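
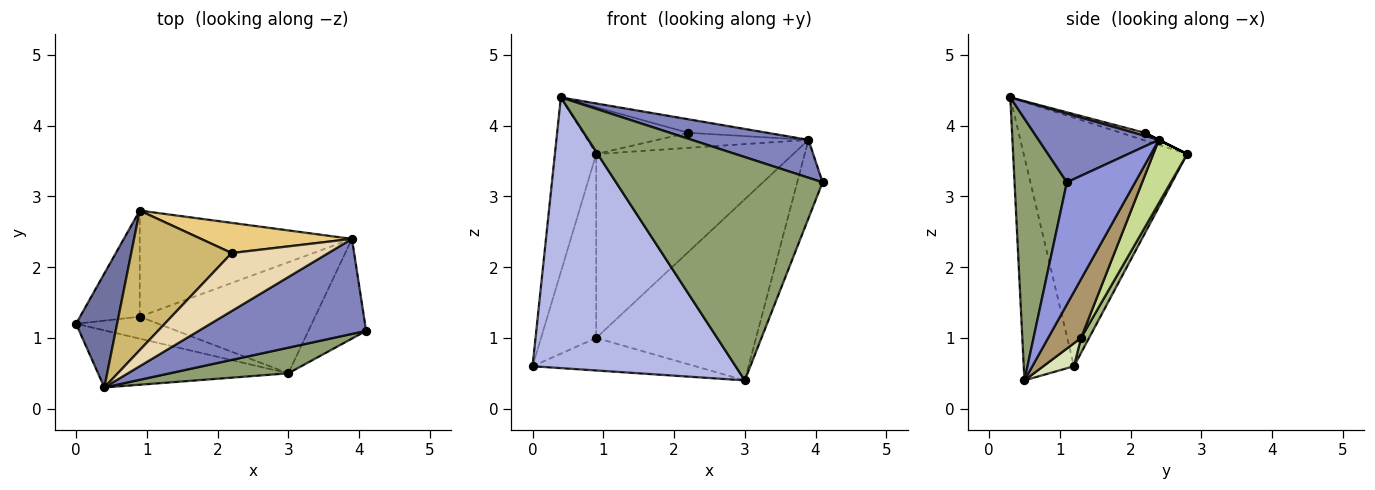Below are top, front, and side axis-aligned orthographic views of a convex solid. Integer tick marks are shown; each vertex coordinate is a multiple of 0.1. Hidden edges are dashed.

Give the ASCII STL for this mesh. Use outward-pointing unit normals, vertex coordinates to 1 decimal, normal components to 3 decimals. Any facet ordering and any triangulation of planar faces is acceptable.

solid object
 facet normal -0.957 0.242 0.158
  outer loop
   vertex 0.4 0.3 4.4
   vertex 0.9 2.8 3.6
   vertex 0.0 1.2 0.6
  endloop
 endfacet
 facet normal 0.356 -0.346 0.868
  outer loop
   vertex 3.9 2.4 3.8
   vertex 0.4 0.3 4.4
   vertex 4.1 1.1 3.2
  endloop
 endfacet
 facet normal 0.857 0.319 -0.405
  outer loop
   vertex 3.0 0.5 0.4
   vertex 3.9 2.4 3.8
   vertex 4.1 1.1 3.2
  endloop
 endfacet
 facet normal -0.235 -0.951 -0.200
  outer loop
   vertex 3.0 0.5 0.4
   vertex 0.4 0.3 4.4
   vertex 0.0 1.2 0.6
  endloop
 endfacet
 facet normal 0.244 -0.963 0.111
  outer loop
   vertex 3.0 0.5 0.4
   vertex 4.1 1.1 3.2
   vertex 0.4 0.3 4.4
  endloop
 endfacet
 facet normal 0.125 0.859 -0.496
  outer loop
   vertex 0.9 1.3 1.0
   vertex 0.0 1.2 0.6
   vertex 0.9 2.8 3.6
  endloop
 endfacet
 facet normal 0.147 0.857 -0.494
  outer loop
   vertex 0.9 1.3 1.0
   vertex 0.9 2.8 3.6
   vertex 3.9 2.4 3.8
  endloop
 endfacet
 facet normal 0.154 0.819 -0.552
  outer loop
   vertex 0.9 1.3 1.0
   vertex 3.0 0.5 0.4
   vertex 0.0 1.2 0.6
  endloop
 endfacet
 facet normal 0.173 0.840 -0.515
  outer loop
   vertex 0.9 1.3 1.0
   vertex 3.9 2.4 3.8
   vertex 3.0 0.5 0.4
  endloop
 endfacet
 facet normal -0.072 0.317 0.946
  outer loop
   vertex 2.2 2.2 3.9
   vertex 0.9 2.8 3.6
   vertex 0.4 0.3 4.4
  endloop
 endfacet
 facet normal 0.000 0.447 0.894
  outer loop
   vertex 2.2 2.2 3.9
   vertex 3.9 2.4 3.8
   vertex 0.9 2.8 3.6
  endloop
 endfacet
 facet normal 0.031 0.227 0.973
  outer loop
   vertex 2.2 2.2 3.9
   vertex 0.4 0.3 4.4
   vertex 3.9 2.4 3.8
  endloop
 endfacet
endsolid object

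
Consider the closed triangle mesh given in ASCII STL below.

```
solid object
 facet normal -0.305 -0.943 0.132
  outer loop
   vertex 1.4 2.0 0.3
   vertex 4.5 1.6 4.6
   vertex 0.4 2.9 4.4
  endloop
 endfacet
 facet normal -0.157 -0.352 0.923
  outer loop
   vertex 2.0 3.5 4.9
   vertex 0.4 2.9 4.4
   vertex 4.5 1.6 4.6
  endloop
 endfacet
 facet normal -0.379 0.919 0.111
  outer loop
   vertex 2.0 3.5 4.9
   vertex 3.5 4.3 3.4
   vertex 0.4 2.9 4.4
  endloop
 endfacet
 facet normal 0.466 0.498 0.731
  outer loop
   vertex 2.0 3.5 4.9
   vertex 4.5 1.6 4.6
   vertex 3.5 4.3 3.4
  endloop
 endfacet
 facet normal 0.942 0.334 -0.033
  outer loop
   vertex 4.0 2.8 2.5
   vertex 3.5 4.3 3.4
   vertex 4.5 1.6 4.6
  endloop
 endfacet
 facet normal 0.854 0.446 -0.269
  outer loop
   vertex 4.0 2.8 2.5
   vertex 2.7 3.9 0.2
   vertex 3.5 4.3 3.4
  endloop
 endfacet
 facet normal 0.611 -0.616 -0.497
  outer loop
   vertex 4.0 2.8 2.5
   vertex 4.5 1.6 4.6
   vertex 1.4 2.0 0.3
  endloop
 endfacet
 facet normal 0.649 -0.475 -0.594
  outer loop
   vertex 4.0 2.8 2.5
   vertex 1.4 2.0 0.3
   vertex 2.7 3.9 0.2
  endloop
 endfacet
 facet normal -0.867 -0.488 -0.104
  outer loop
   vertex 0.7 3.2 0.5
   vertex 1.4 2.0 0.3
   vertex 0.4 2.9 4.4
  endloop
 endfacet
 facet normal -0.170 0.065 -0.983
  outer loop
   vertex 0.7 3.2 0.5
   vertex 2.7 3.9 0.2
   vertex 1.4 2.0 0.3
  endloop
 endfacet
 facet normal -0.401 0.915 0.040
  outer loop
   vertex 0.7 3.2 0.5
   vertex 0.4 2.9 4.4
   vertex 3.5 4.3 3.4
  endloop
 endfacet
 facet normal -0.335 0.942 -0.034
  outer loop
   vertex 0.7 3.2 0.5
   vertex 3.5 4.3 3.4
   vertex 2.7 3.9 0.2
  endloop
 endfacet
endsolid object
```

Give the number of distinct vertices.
8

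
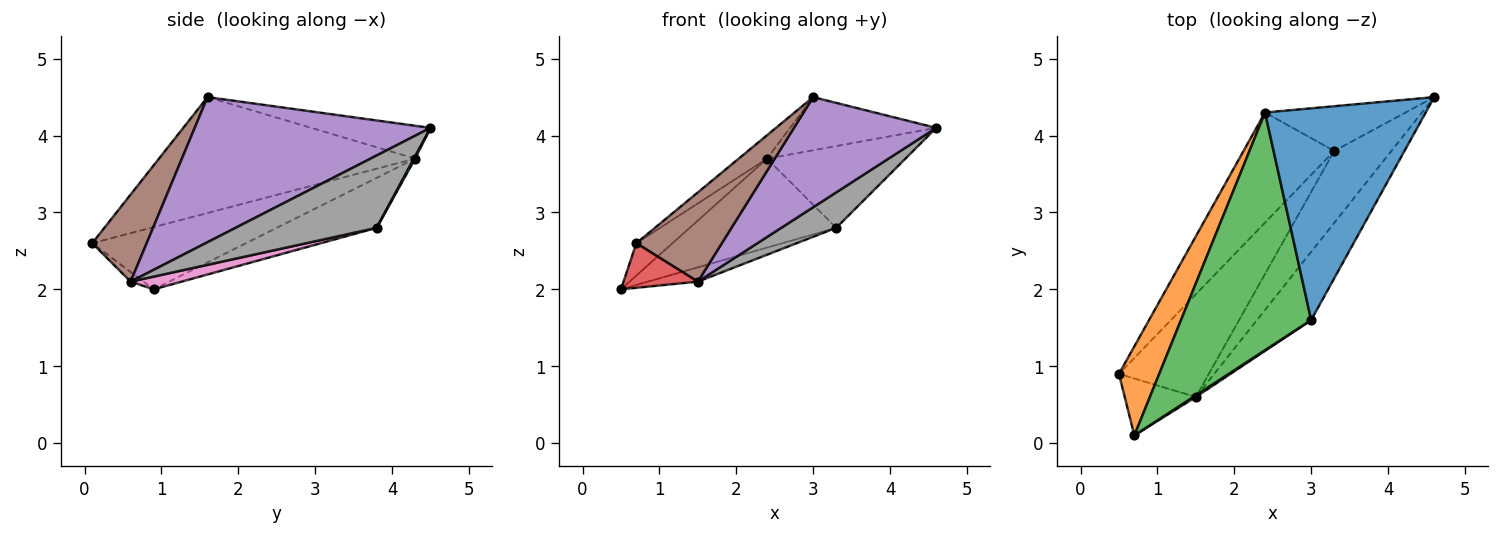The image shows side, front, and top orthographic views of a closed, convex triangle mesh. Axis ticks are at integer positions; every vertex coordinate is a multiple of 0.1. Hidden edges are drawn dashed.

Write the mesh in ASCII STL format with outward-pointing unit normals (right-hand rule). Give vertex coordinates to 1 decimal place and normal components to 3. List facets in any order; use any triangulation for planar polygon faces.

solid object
 facet normal -0.195 0.239 0.951
  outer loop
   vertex 2.4 4.3 3.7
   vertex 3.0 1.6 4.5
   vertex 4.6 4.5 4.1
  endloop
 endfacet
 facet normal -0.824 0.194 0.533
  outer loop
   vertex 2.4 4.3 3.7
   vertex 0.5 0.9 2.0
   vertex 0.7 0.1 2.6
  endloop
 endfacet
 facet normal -0.663 0.073 0.745
  outer loop
   vertex 2.4 4.3 3.7
   vertex 0.7 0.1 2.6
   vertex 3.0 1.6 4.5
  endloop
 endfacet
 facet normal -0.106 -0.613 -0.783
  outer loop
   vertex 1.5 0.6 2.1
   vertex 0.7 0.1 2.6
   vertex 0.5 0.9 2.0
  endloop
 endfacet
 facet normal 0.816 -0.492 -0.305
  outer loop
   vertex 1.5 0.6 2.1
   vertex 4.6 4.5 4.1
   vertex 3.0 1.6 4.5
  endloop
 endfacet
 facet normal 0.537 -0.843 0.016
  outer loop
   vertex 1.5 0.6 2.1
   vertex 3.0 1.6 4.5
   vertex 0.7 0.1 2.6
  endloop
 endfacet
 facet normal 0.139 0.136 -0.981
  outer loop
   vertex 3.3 3.8 2.8
   vertex 1.5 0.6 2.1
   vertex 0.5 0.9 2.0
  endloop
 endfacet
 facet normal 0.750 -0.292 -0.593
  outer loop
   vertex 3.3 3.8 2.8
   vertex 4.6 4.5 4.1
   vertex 1.5 0.6 2.1
  endloop
 endfacet
 facet normal -0.394 0.578 -0.715
  outer loop
   vertex 3.3 3.8 2.8
   vertex 0.5 0.9 2.0
   vertex 2.4 4.3 3.7
  endloop
 endfacet
 facet normal 0.007 0.877 -0.480
  outer loop
   vertex 3.3 3.8 2.8
   vertex 2.4 4.3 3.7
   vertex 4.6 4.5 4.1
  endloop
 endfacet
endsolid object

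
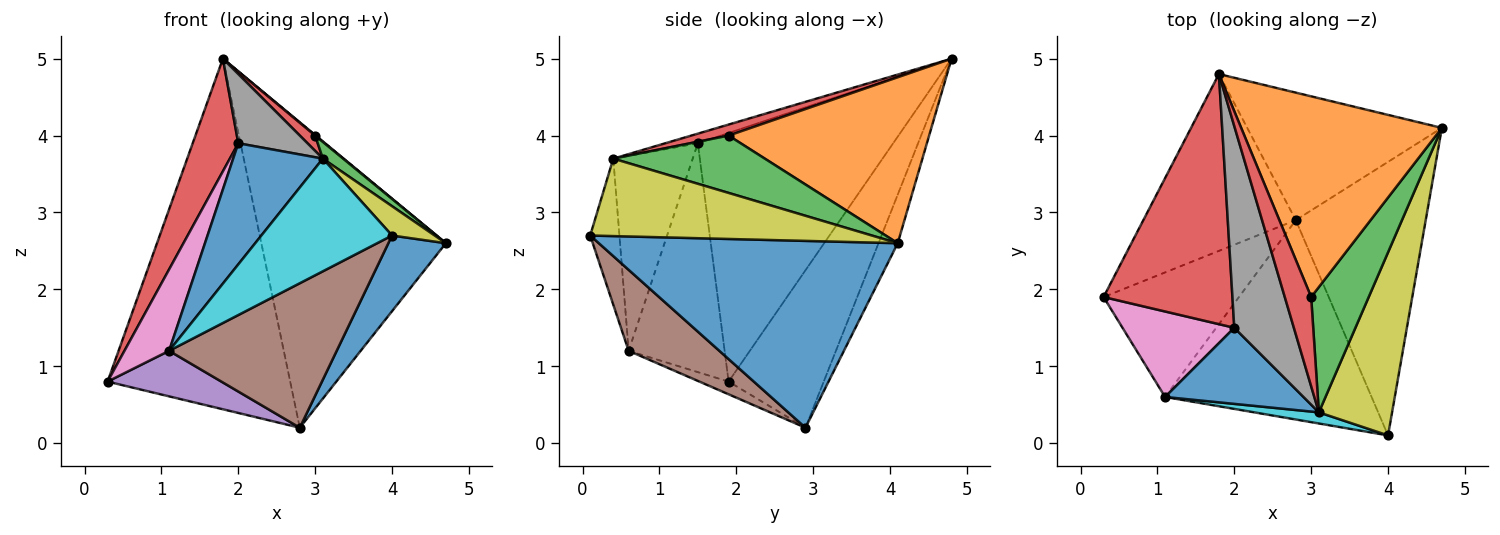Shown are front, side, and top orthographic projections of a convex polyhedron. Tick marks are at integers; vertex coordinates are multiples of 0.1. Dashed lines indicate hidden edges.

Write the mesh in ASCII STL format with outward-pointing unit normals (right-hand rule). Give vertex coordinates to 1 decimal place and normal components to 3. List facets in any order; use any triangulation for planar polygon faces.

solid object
 facet normal 0.811 -0.156 -0.564
  outer loop
   vertex 2.8 2.9 0.2
   vertex 4.7 4.1 2.6
   vertex 4.0 0.1 2.7
  endloop
 endfacet
 facet normal -0.422 0.810 -0.408
  outer loop
   vertex 2.8 2.9 0.2
   vertex 0.3 1.9 0.8
   vertex 1.8 4.8 5.0
  endloop
 endfacet
 facet normal -0.096 0.919 -0.384
  outer loop
   vertex 2.8 2.9 0.2
   vertex 1.8 4.8 5.0
   vertex 4.7 4.1 2.6
  endloop
 endfacet
 facet normal -0.869 -0.203 0.451
  outer loop
   vertex 2.0 1.5 3.9
   vertex 1.8 4.8 5.0
   vertex 0.3 1.9 0.8
  endloop
 endfacet
 facet normal -0.088 -0.342 -0.936
  outer loop
   vertex 1.1 0.6 1.2
   vertex 0.3 1.9 0.8
   vertex 2.8 2.9 0.2
  endloop
 endfacet
 facet normal 0.303 -0.559 -0.772
  outer loop
   vertex 1.1 0.6 1.2
   vertex 2.8 2.9 0.2
   vertex 4.0 0.1 2.7
  endloop
 endfacet
 facet normal -0.829 -0.386 0.405
  outer loop
   vertex 1.1 0.6 1.2
   vertex 2.0 1.5 3.9
   vertex 0.3 1.9 0.8
  endloop
 endfacet
 facet normal -0.151 -0.321 0.935
  outer loop
   vertex 3.1 0.4 3.7
   vertex 1.8 4.8 5.0
   vertex 2.0 1.5 3.9
  endloop
 endfacet
 facet normal 0.722 -0.109 0.683
  outer loop
   vertex 3.1 0.4 3.7
   vertex 4.0 0.1 2.7
   vertex 4.7 4.1 2.6
  endloop
 endfacet
 facet normal -0.217 -0.971 0.096
  outer loop
   vertex 3.1 0.4 3.7
   vertex 1.1 0.6 1.2
   vertex 4.0 0.1 2.7
  endloop
 endfacet
 facet normal -0.600 -0.677 0.426
  outer loop
   vertex 3.1 0.4 3.7
   vertex 2.0 1.5 3.9
   vertex 1.1 0.6 1.2
  endloop
 endfacet
 facet normal 0.637 -0.002 0.771
  outer loop
   vertex 3.0 1.9 4.0
   vertex 4.7 4.1 2.6
   vertex 1.8 4.8 5.0
  endloop
 endfacet
 facet normal 0.703 -0.094 0.705
  outer loop
   vertex 3.0 1.9 4.0
   vertex 3.1 0.4 3.7
   vertex 4.7 4.1 2.6
  endloop
 endfacet
 facet normal 0.380 -0.157 0.911
  outer loop
   vertex 3.0 1.9 4.0
   vertex 1.8 4.8 5.0
   vertex 3.1 0.4 3.7
  endloop
 endfacet
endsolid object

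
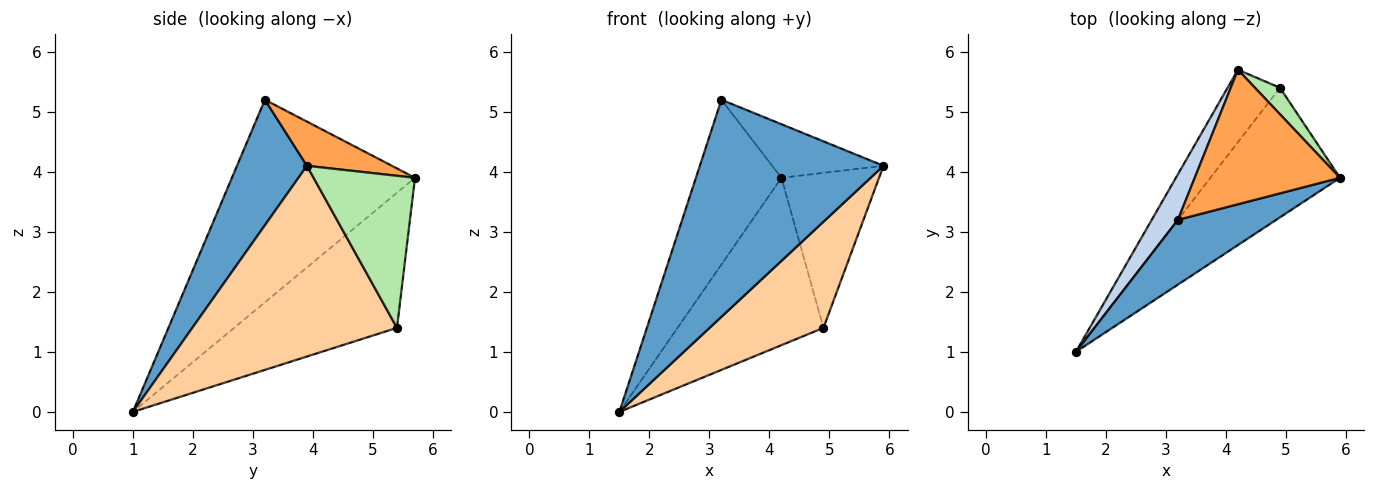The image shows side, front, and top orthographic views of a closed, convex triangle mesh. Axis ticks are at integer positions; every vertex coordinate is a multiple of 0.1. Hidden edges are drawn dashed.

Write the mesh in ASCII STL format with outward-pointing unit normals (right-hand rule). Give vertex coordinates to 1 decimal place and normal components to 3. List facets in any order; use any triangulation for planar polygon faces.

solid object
 facet normal 0.343 -0.900 0.269
  outer loop
   vertex 3.2 3.2 5.2
   vertex 1.5 1.0 0.0
   vertex 5.9 3.9 4.1
  endloop
 endfacet
 facet normal -0.900 0.420 0.116
  outer loop
   vertex 3.2 3.2 5.2
   vertex 4.2 5.7 3.9
   vertex 1.5 1.0 0.0
  endloop
 endfacet
 facet normal 0.272 0.356 0.894
  outer loop
   vertex 3.2 3.2 5.2
   vertex 5.9 3.9 4.1
   vertex 4.2 5.7 3.9
  endloop
 endfacet
 facet normal 0.751 -0.418 -0.511
  outer loop
   vertex 4.9 5.4 1.4
   vertex 5.9 3.9 4.1
   vertex 1.5 1.0 0.0
  endloop
 endfacet
 facet normal -0.716 0.641 -0.277
  outer loop
   vertex 4.9 5.4 1.4
   vertex 1.5 1.0 0.0
   vertex 4.2 5.7 3.9
  endloop
 endfacet
 facet normal 0.715 0.689 0.118
  outer loop
   vertex 4.9 5.4 1.4
   vertex 4.2 5.7 3.9
   vertex 5.9 3.9 4.1
  endloop
 endfacet
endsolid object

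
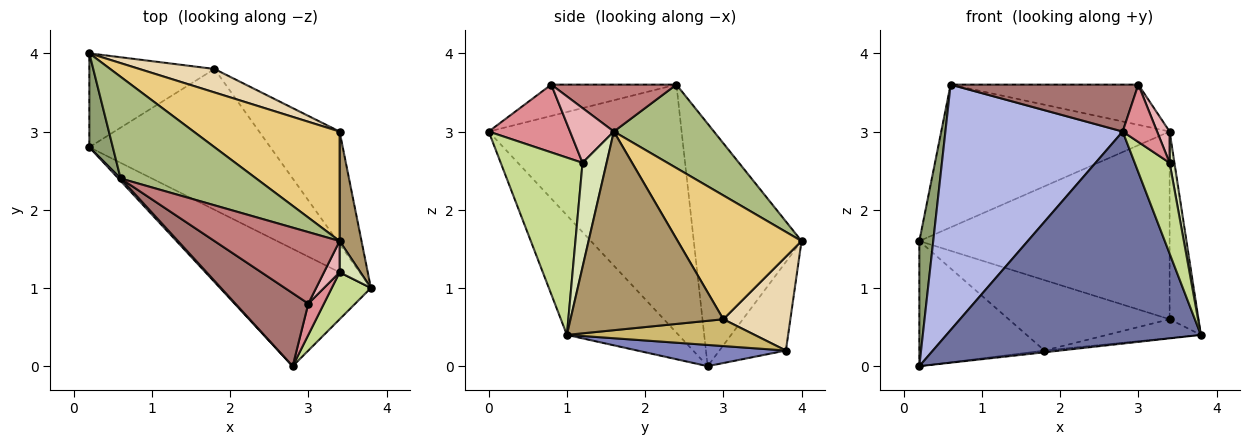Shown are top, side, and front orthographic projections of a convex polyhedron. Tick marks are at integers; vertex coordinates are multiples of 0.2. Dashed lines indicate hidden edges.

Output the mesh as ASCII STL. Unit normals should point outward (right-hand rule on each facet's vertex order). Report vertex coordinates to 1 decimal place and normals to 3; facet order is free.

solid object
 facet normal -0.358 -0.817 -0.452
  outer loop
   vertex 2.8 0.0 3.0
   vertex 0.2 2.8 0.0
   vertex 3.8 1.0 0.4
  endloop
 endfacet
 facet normal 0.116 0.012 -0.993
  outer loop
   vertex 1.8 3.8 0.2
   vertex 3.8 1.0 0.4
   vertex 0.2 2.8 0.0
  endloop
 endfacet
 facet normal -0.391 0.736 -0.552
  outer loop
   vertex 1.8 3.8 0.2
   vertex 0.2 2.8 0.0
   vertex 0.2 4.0 1.6
  endloop
 endfacet
 facet normal -0.736 -0.677 0.007
  outer loop
   vertex 0.6 2.4 3.6
   vertex 0.2 2.8 0.0
   vertex 2.8 0.0 3.0
  endloop
 endfacet
 facet normal -0.987 -0.127 0.096
  outer loop
   vertex 0.6 2.4 3.6
   vertex 0.2 4.0 1.6
   vertex 0.2 2.8 0.0
  endloop
 endfacet
 facet normal 0.336 0.767 0.546
  outer loop
   vertex 0.6 2.4 3.6
   vertex 3.4 1.6 3.0
   vertex 0.2 4.0 1.6
  endloop
 endfacet
 facet normal 0.901 -0.384 0.199
  outer loop
   vertex 3.4 1.2 2.6
   vertex 2.8 0.0 3.0
   vertex 3.8 1.0 0.4
  endloop
 endfacet
 facet normal 0.962 -0.192 0.192
  outer loop
   vertex 3.4 1.2 2.6
   vertex 3.8 1.0 0.4
   vertex 3.4 1.6 3.0
  endloop
 endfacet
 facet normal 0.977 0.185 0.108
  outer loop
   vertex 3.4 3.0 0.6
   vertex 3.4 1.6 3.0
   vertex 3.8 1.0 0.4
  endloop
 endfacet
 facet normal 0.312 0.156 -0.937
  outer loop
   vertex 3.4 3.0 0.6
   vertex 3.8 1.0 0.4
   vertex 1.8 3.8 0.2
  endloop
 endfacet
 facet normal 0.393 0.794 0.463
  outer loop
   vertex 3.4 3.0 0.6
   vertex 0.2 4.0 1.6
   vertex 3.4 1.6 3.0
  endloop
 endfacet
 facet normal 0.368 0.882 0.294
  outer loop
   vertex 3.4 3.0 0.6
   vertex 1.8 3.8 0.2
   vertex 0.2 4.0 1.6
  endloop
 endfacet
 facet normal -0.339 -0.509 0.791
  outer loop
   vertex 3.0 0.8 3.6
   vertex 0.6 2.4 3.6
   vertex 2.8 0.0 3.0
  endloop
 endfacet
 facet normal 0.311 0.466 0.828
  outer loop
   vertex 3.0 0.8 3.6
   vertex 3.4 1.6 3.0
   vertex 0.6 2.4 3.6
  endloop
 endfacet
 facet normal 0.901 -0.381 0.208
  outer loop
   vertex 3.0 0.8 3.6
   vertex 2.8 0.0 3.0
   vertex 3.4 1.2 2.6
  endloop
 endfacet
 facet normal 0.927 -0.265 0.265
  outer loop
   vertex 3.0 0.8 3.6
   vertex 3.4 1.2 2.6
   vertex 3.4 1.6 3.0
  endloop
 endfacet
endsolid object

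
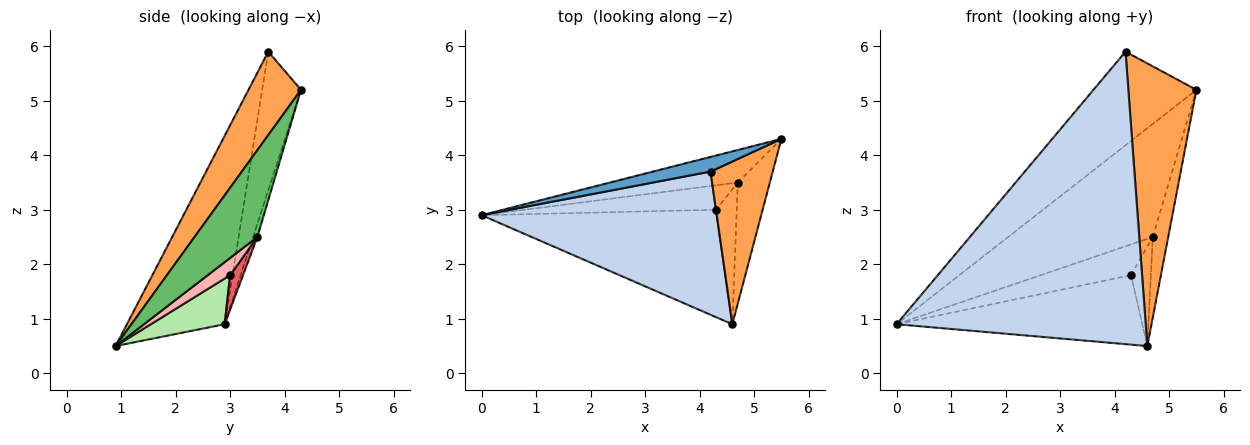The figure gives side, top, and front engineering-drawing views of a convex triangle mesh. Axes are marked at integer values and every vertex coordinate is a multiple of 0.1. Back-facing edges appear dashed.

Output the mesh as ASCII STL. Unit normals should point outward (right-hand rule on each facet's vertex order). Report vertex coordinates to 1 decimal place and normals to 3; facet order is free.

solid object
 facet normal -0.349 0.926 0.145
  outer loop
   vertex 4.2 3.7 5.9
   vertex 5.5 4.3 5.2
   vertex 0.0 2.9 0.9
  endloop
 endfacet
 facet normal -0.332 -0.847 0.415
  outer loop
   vertex 4.2 3.7 5.9
   vertex 0.0 2.9 0.9
   vertex 4.6 0.9 0.5
  endloop
 endfacet
 facet normal 0.556 -0.720 0.415
  outer loop
   vertex 4.2 3.7 5.9
   vertex 4.6 0.9 0.5
   vertex 5.5 4.3 5.2
  endloop
 endfacet
 facet normal -0.029 0.961 -0.276
  outer loop
   vertex 4.7 3.5 2.5
   vertex 0.0 2.9 0.9
   vertex 5.5 4.3 5.2
  endloop
 endfacet
 facet normal 0.914 0.224 -0.337
  outer loop
   vertex 4.7 3.5 2.5
   vertex 5.5 4.3 5.2
   vertex 4.6 0.9 0.5
  endloop
 endfacet
 facet normal 0.161 0.536 -0.829
  outer loop
   vertex 4.3 3.0 1.8
   vertex 4.6 0.9 0.5
   vertex 0.0 2.9 0.9
  endloop
 endfacet
 facet normal 0.111 0.777 -0.619
  outer loop
   vertex 4.3 3.0 1.8
   vertex 0.0 2.9 0.9
   vertex 4.7 3.5 2.5
  endloop
 endfacet
 facet normal 0.555 0.494 -0.670
  outer loop
   vertex 4.3 3.0 1.8
   vertex 4.7 3.5 2.5
   vertex 4.6 0.9 0.5
  endloop
 endfacet
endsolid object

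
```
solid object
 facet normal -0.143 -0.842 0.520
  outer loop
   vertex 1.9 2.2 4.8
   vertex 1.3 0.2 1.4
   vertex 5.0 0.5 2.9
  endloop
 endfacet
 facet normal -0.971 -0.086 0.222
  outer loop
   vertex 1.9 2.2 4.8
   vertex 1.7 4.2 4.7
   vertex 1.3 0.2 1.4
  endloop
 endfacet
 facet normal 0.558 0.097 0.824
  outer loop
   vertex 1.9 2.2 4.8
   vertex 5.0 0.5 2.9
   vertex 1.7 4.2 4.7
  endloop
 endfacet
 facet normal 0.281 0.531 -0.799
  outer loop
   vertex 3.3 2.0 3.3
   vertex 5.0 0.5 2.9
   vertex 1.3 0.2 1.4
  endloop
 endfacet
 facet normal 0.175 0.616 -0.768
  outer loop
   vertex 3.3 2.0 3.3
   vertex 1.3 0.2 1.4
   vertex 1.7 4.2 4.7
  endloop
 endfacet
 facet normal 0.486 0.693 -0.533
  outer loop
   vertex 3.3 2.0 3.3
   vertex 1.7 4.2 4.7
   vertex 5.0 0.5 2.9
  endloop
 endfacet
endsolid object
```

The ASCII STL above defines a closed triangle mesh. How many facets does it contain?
6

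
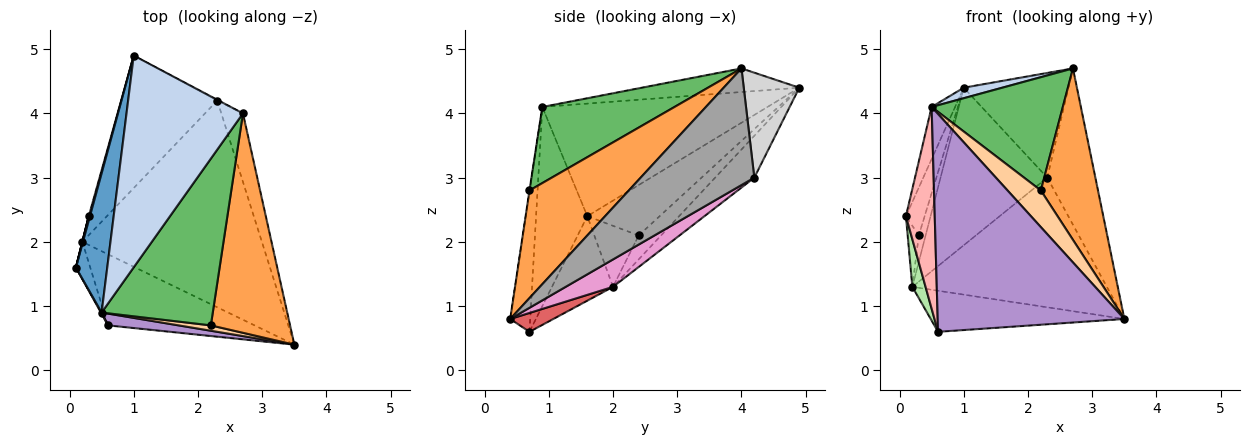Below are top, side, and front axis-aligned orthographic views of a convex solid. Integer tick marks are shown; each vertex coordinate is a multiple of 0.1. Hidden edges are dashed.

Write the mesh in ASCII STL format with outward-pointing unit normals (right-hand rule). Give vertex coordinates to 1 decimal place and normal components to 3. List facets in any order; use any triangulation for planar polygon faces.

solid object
 facet normal -0.959 0.100 0.267
  outer loop
   vertex 0.5 0.9 4.1
   vertex 1.0 4.9 4.4
   vertex 0.1 1.6 2.4
  endloop
 endfacet
 facet normal -0.198 -0.049 0.979
  outer loop
   vertex 0.5 0.9 4.1
   vertex 2.7 4.0 4.7
   vertex 1.0 4.9 4.4
  endloop
 endfacet
 facet normal 0.731 -0.420 0.538
  outer loop
   vertex 2.2 0.7 2.8
   vertex 3.5 0.4 0.8
   vertex 2.7 4.0 4.7
  endloop
 endfacet
 facet normal -0.006 -0.989 0.145
  outer loop
   vertex 2.2 0.7 2.8
   vertex 0.5 0.9 4.1
   vertex 3.5 0.4 0.8
  endloop
 endfacet
 facet normal 0.493 -0.489 0.720
  outer loop
   vertex 2.2 0.7 2.8
   vertex 2.7 4.0 4.7
   vertex 0.5 0.9 4.1
  endloop
 endfacet
 facet normal -0.964 -0.209 -0.164
  outer loop
   vertex 0.6 0.7 0.6
   vertex 0.1 1.6 2.4
   vertex 0.2 2.0 1.3
  endloop
 endfacet
 facet normal 0.111 0.497 -0.860
  outer loop
   vertex 0.6 0.7 0.6
   vertex 0.2 2.0 1.3
   vertex 3.5 0.4 0.8
  endloop
 endfacet
 facet normal -0.871 -0.490 0.003
  outer loop
   vertex 0.6 0.7 0.6
   vertex 0.5 0.9 4.1
   vertex 0.1 1.6 2.4
  endloop
 endfacet
 facet normal -0.106 -0.993 0.054
  outer loop
   vertex 0.6 0.7 0.6
   vertex 3.5 0.4 0.8
   vertex 0.5 0.9 4.1
  endloop
 endfacet
 facet normal -0.968 0.250 0.022
  outer loop
   vertex 0.3 2.4 2.1
   vertex 0.1 1.6 2.4
   vertex 1.0 4.9 4.4
  endloop
 endfacet
 facet normal -0.970 0.243 0.000
  outer loop
   vertex 0.3 2.4 2.1
   vertex 0.2 2.0 1.3
   vertex 0.1 1.6 2.4
  endloop
 endfacet
 facet normal -0.956 0.292 -0.027
  outer loop
   vertex 0.3 2.4 2.1
   vertex 1.0 4.9 4.4
   vertex 0.2 2.0 1.3
  endloop
 endfacet
 facet normal 0.128 0.527 -0.840
  outer loop
   vertex 2.3 4.2 3.0
   vertex 3.5 0.4 0.8
   vertex 0.2 2.0 1.3
  endloop
 endfacet
 facet normal -0.270 0.737 -0.620
  outer loop
   vertex 2.3 4.2 3.0
   vertex 0.2 2.0 1.3
   vertex 1.0 4.9 4.4
  endloop
 endfacet
 facet normal 0.908 0.384 -0.168
  outer loop
   vertex 2.3 4.2 3.0
   vertex 2.7 4.0 4.7
   vertex 3.5 0.4 0.8
  endloop
 endfacet
 facet normal 0.469 0.883 -0.006
  outer loop
   vertex 2.3 4.2 3.0
   vertex 1.0 4.9 4.4
   vertex 2.7 4.0 4.7
  endloop
 endfacet
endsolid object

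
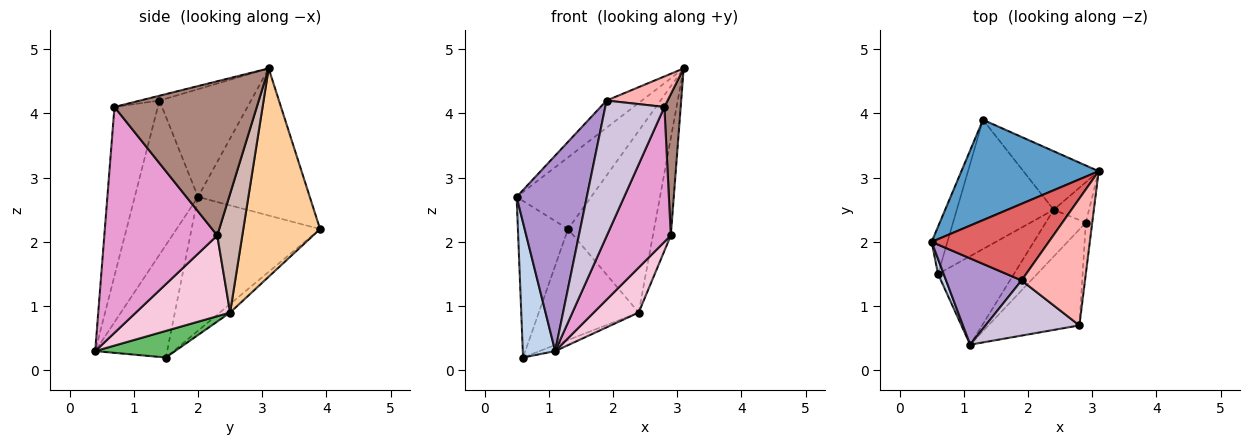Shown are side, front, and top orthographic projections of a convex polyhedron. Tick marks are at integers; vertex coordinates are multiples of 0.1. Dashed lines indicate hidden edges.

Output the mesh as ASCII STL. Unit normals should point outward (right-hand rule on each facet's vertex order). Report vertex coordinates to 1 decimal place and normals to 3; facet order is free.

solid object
 facet normal -0.657 0.438 0.613
  outer loop
   vertex 1.3 3.9 2.2
   vertex 0.5 2.0 2.7
   vertex 3.1 3.1 4.7
  endloop
 endfacet
 facet normal -0.911 -0.410 0.046
  outer loop
   vertex 0.6 1.5 0.2
   vertex 1.1 0.4 0.3
   vertex 0.5 2.0 2.7
  endloop
 endfacet
 facet normal -0.926 0.361 -0.109
  outer loop
   vertex 0.6 1.5 0.2
   vertex 0.5 2.0 2.7
   vertex 1.3 3.9 2.2
  endloop
 endfacet
 facet normal 0.647 0.726 -0.234
  outer loop
   vertex 2.4 2.5 0.9
   vertex 1.3 3.9 2.2
   vertex 3.1 3.1 4.7
  endloop
 endfacet
 facet normal 0.330 0.065 -0.942
  outer loop
   vertex 2.4 2.5 0.9
   vertex 1.1 0.4 0.3
   vertex 0.6 1.5 0.2
  endloop
 endfacet
 facet normal -0.067 0.650 -0.757
  outer loop
   vertex 2.4 2.5 0.9
   vertex 0.6 1.5 0.2
   vertex 1.3 3.9 2.2
  endloop
 endfacet
 facet normal -0.655 0.253 0.712
  outer loop
   vertex 1.9 1.4 4.2
   vertex 3.1 3.1 4.7
   vertex 0.5 2.0 2.7
  endloop
 endfacet
 facet normal -0.074 -0.233 0.970
  outer loop
   vertex 1.9 1.4 4.2
   vertex 2.8 0.7 4.1
   vertex 3.1 3.1 4.7
  endloop
 endfacet
 facet normal -0.636 -0.706 0.311
  outer loop
   vertex 1.9 1.4 4.2
   vertex 0.5 2.0 2.7
   vertex 1.1 0.4 0.3
  endloop
 endfacet
 facet normal -0.562 -0.766 0.312
  outer loop
   vertex 1.9 1.4 4.2
   vertex 1.1 0.4 0.3
   vertex 2.8 0.7 4.1
  endloop
 endfacet
 facet normal 0.993 -0.114 -0.041
  outer loop
   vertex 2.9 2.3 2.1
   vertex 3.1 3.1 4.7
   vertex 2.8 0.7 4.1
  endloop
 endfacet
 facet normal 0.790 0.566 -0.235
  outer loop
   vertex 2.9 2.3 2.1
   vertex 2.4 2.5 0.9
   vertex 3.1 3.1 4.7
  endloop
 endfacet
 facet normal 0.821 -0.465 -0.331
  outer loop
   vertex 2.9 2.3 2.1
   vertex 2.8 0.7 4.1
   vertex 1.1 0.4 0.3
  endloop
 endfacet
 facet normal 0.824 -0.393 -0.409
  outer loop
   vertex 2.9 2.3 2.1
   vertex 1.1 0.4 0.3
   vertex 2.4 2.5 0.9
  endloop
 endfacet
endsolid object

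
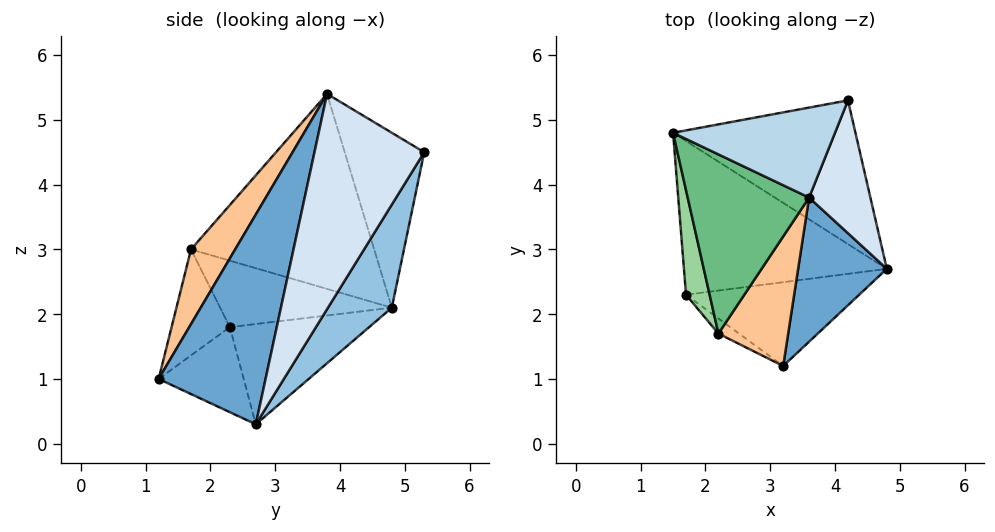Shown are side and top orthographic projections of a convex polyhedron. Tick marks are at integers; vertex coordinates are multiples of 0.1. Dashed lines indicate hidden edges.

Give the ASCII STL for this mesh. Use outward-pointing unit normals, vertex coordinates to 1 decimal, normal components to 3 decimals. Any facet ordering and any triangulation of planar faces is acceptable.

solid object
 facet normal 0.719 -0.625 0.304
  outer loop
   vertex 3.6 3.8 5.4
   vertex 3.2 1.2 1.0
   vertex 4.8 2.7 0.3
  endloop
 endfacet
 facet normal 0.271 0.835 -0.478
  outer loop
   vertex 4.2 5.3 4.5
   vertex 4.8 2.7 0.3
   vertex 1.5 4.8 2.1
  endloop
 endfacet
 facet normal -0.601 0.574 0.556
  outer loop
   vertex 4.2 5.3 4.5
   vertex 1.5 4.8 2.1
   vertex 3.6 3.8 5.4
  endloop
 endfacet
 facet normal 0.939 -0.215 0.267
  outer loop
   vertex 4.2 5.3 4.5
   vertex 3.6 3.8 5.4
   vertex 4.8 2.7 0.3
  endloop
 endfacet
 facet normal -0.442 0.072 -0.894
  outer loop
   vertex 1.7 2.3 1.8
   vertex 1.5 4.8 2.1
   vertex 4.8 2.7 0.3
  endloop
 endfacet
 facet normal -0.440 0.051 -0.896
  outer loop
   vertex 1.7 2.3 1.8
   vertex 4.8 2.7 0.3
   vertex 3.2 1.2 1.0
  endloop
 endfacet
 facet normal 0.453 -0.785 0.423
  outer loop
   vertex 2.2 1.7 3.0
   vertex 3.2 1.2 1.0
   vertex 3.6 3.8 5.4
  endloop
 endfacet
 facet normal -0.628 -0.768 -0.122
  outer loop
   vertex 2.2 1.7 3.0
   vertex 1.7 2.3 1.8
   vertex 3.2 1.2 1.0
  endloop
 endfacet
 facet normal -0.848 -0.038 0.528
  outer loop
   vertex 2.2 1.7 3.0
   vertex 3.6 3.8 5.4
   vertex 1.5 4.8 2.1
  endloop
 endfacet
 facet normal -0.936 -0.115 0.333
  outer loop
   vertex 2.2 1.7 3.0
   vertex 1.5 4.8 2.1
   vertex 1.7 2.3 1.8
  endloop
 endfacet
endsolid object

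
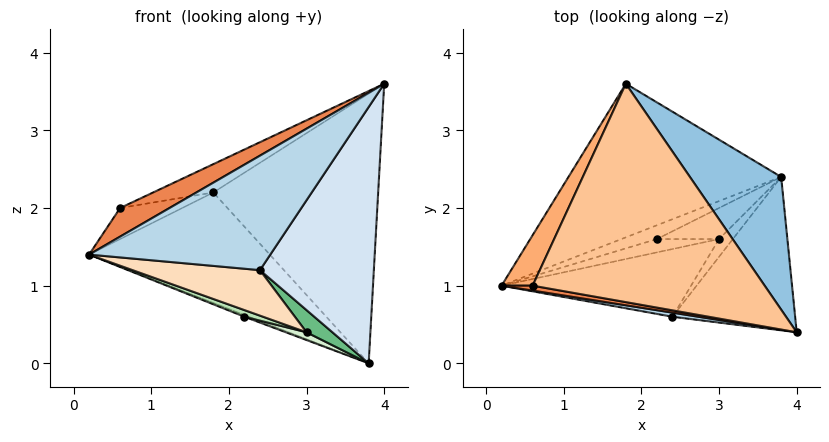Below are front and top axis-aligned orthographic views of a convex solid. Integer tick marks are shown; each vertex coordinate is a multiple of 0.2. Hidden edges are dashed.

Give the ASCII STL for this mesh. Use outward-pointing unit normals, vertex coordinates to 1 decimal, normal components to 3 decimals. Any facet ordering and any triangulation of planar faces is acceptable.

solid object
 facet normal -0.477 0.513 -0.714
  outer loop
   vertex 3.8 2.4 0.0
   vertex 0.2 1.0 1.4
   vertex 1.8 3.6 2.2
  endloop
 endfacet
 facet normal 0.715 0.627 0.309
  outer loop
   vertex 3.8 2.4 0.0
   vertex 1.8 3.6 2.2
   vertex 4.0 0.4 3.6
  endloop
 endfacet
 facet normal -0.176 -0.984 0.035
  outer loop
   vertex 2.4 0.6 1.2
   vertex 4.0 0.4 3.6
   vertex 0.2 1.0 1.4
  endloop
 endfacet
 facet normal 0.553 -0.715 -0.428
  outer loop
   vertex 2.4 0.6 1.2
   vertex 3.8 2.4 0.0
   vertex 4.0 0.4 3.6
  endloop
 endfacet
 facet normal -0.246 -0.955 0.164
  outer loop
   vertex 0.6 1.0 2.0
   vertex 0.2 1.0 1.4
   vertex 4.0 0.4 3.6
  endloop
 endfacet
 facet normal -0.787 0.323 0.525
  outer loop
   vertex 0.6 1.0 2.0
   vertex 1.8 3.6 2.2
   vertex 0.2 1.0 1.4
  endloop
 endfacet
 facet normal -0.406 0.118 0.906
  outer loop
   vertex 0.6 1.0 2.0
   vertex 4.0 0.4 3.6
   vertex 1.8 3.6 2.2
  endloop
 endfacet
 facet normal -0.174 -0.549 -0.817
  outer loop
   vertex 3.0 1.6 0.4
   vertex 2.4 0.6 1.2
   vertex 0.2 1.0 1.4
  endloop
 endfacet
 facet normal 0.424 -0.707 -0.566
  outer loop
   vertex 3.0 1.6 0.4
   vertex 3.8 2.4 0.0
   vertex 2.4 0.6 1.2
  endloop
 endfacet
 facet normal -0.398 0.114 -0.910
  outer loop
   vertex 2.2 1.6 0.6
   vertex 0.2 1.0 1.4
   vertex 3.8 2.4 0.0
  endloop
 endfacet
 facet normal -0.218 -0.436 -0.873
  outer loop
   vertex 2.2 1.6 0.6
   vertex 3.0 1.6 0.4
   vertex 0.2 1.0 1.4
  endloop
 endfacet
 facet normal -0.236 -0.236 -0.943
  outer loop
   vertex 2.2 1.6 0.6
   vertex 3.8 2.4 0.0
   vertex 3.0 1.6 0.4
  endloop
 endfacet
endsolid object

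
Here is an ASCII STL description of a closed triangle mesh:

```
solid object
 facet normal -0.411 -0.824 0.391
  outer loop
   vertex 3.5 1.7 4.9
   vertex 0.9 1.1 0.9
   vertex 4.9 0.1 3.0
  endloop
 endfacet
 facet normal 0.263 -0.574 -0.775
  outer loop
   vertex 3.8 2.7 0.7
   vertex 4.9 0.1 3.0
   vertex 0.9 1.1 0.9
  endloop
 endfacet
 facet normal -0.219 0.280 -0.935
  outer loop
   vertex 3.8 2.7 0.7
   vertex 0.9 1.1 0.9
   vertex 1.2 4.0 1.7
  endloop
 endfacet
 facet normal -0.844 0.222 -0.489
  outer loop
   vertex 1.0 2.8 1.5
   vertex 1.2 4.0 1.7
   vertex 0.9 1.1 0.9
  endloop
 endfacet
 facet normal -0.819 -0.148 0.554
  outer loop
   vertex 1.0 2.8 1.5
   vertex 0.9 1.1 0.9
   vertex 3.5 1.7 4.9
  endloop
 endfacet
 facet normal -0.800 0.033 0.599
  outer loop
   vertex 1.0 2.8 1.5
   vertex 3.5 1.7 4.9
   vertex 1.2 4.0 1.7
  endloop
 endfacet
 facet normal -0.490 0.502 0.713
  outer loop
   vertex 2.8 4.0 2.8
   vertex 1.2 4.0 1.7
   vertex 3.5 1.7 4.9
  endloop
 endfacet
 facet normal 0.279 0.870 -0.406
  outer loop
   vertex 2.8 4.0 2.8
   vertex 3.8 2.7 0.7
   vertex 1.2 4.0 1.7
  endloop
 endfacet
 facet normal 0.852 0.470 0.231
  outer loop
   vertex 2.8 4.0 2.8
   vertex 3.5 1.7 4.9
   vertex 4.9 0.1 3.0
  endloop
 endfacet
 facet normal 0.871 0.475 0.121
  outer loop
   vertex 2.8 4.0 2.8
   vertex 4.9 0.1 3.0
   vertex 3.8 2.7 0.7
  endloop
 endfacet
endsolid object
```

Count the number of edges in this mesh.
15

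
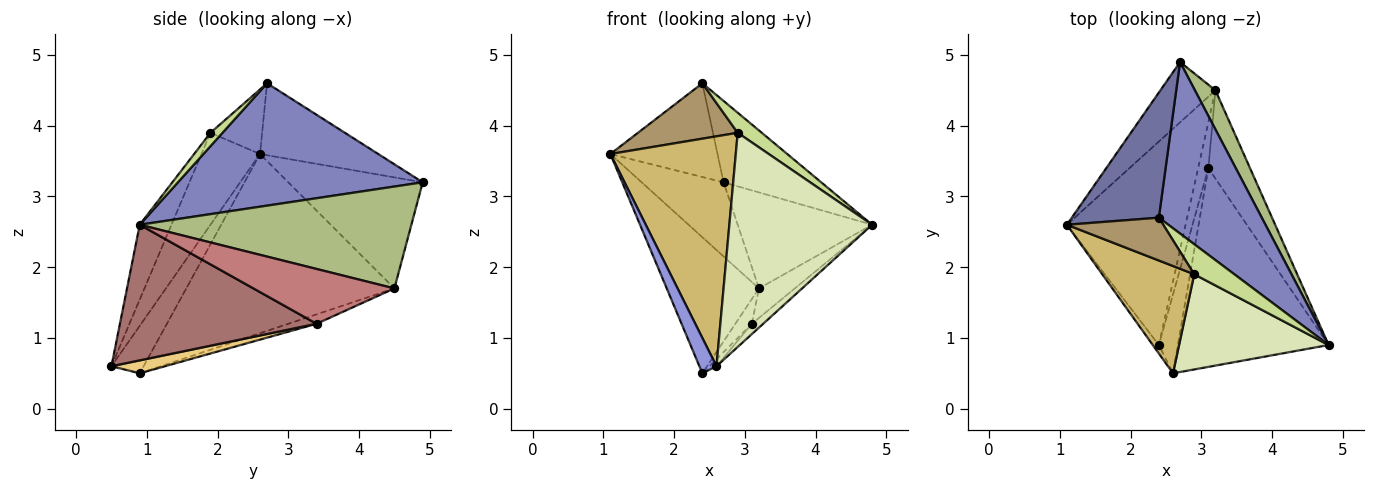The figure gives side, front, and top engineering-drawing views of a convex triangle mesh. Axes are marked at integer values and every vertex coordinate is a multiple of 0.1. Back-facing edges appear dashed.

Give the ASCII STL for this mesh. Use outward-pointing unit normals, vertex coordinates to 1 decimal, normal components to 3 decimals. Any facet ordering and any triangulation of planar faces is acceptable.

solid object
 facet normal -0.552 0.500 0.667
  outer loop
   vertex 2.4 2.7 4.6
   vertex 2.7 4.9 3.2
   vertex 1.1 2.6 3.6
  endloop
 endfacet
 facet normal 0.732 0.292 0.616
  outer loop
   vertex 2.4 2.7 4.6
   vertex 4.8 0.9 2.6
   vertex 2.7 4.9 3.2
  endloop
 endfacet
 facet normal -0.877 -0.467 -0.112
  outer loop
   vertex 2.6 0.5 0.6
   vertex 1.1 2.6 3.6
   vertex 2.4 0.9 0.5
  endloop
 endfacet
 facet normal -0.786 0.479 -0.390
  outer loop
   vertex 3.2 4.5 1.7
   vertex 1.1 2.6 3.6
   vertex 2.7 4.9 3.2
  endloop
 endfacet
 facet normal -0.782 0.346 -0.518
  outer loop
   vertex 3.2 4.5 1.7
   vertex 2.4 0.9 0.5
   vertex 1.1 2.6 3.6
  endloop
 endfacet
 facet normal 0.882 0.436 0.178
  outer loop
   vertex 3.2 4.5 1.7
   vertex 2.7 4.9 3.2
   vertex 4.8 0.9 2.6
  endloop
 endfacet
 facet normal 0.267 -0.535 0.802
  outer loop
   vertex 2.9 1.9 3.9
   vertex 4.8 0.9 2.6
   vertex 2.4 2.7 4.6
  endloop
 endfacet
 facet normal -0.199 -0.896 0.398
  outer loop
   vertex 2.9 1.9 3.9
   vertex 2.6 0.5 0.6
   vertex 4.8 0.9 2.6
  endloop
 endfacet
 facet normal -0.379 -0.732 0.566
  outer loop
   vertex 2.9 1.9 3.9
   vertex 2.4 2.7 4.6
   vertex 1.1 2.6 3.6
  endloop
 endfacet
 facet normal -0.389 -0.835 0.389
  outer loop
   vertex 2.9 1.9 3.9
   vertex 1.1 2.6 3.6
   vertex 2.6 0.5 0.6
  endloop
 endfacet
 facet normal 0.560 0.074 -0.825
  outer loop
   vertex 3.1 3.4 1.2
   vertex 2.6 0.5 0.6
   vertex 2.4 0.9 0.5
  endloop
 endfacet
 facet normal -0.631 0.368 -0.683
  outer loop
   vertex 3.1 3.4 1.2
   vertex 2.4 0.9 0.5
   vertex 3.2 4.5 1.7
  endloop
 endfacet
 facet normal 0.668 0.038 -0.743
  outer loop
   vertex 3.1 3.4 1.2
   vertex 4.8 0.9 2.6
   vertex 2.6 0.5 0.6
  endloop
 endfacet
 facet normal 0.780 0.199 -0.593
  outer loop
   vertex 3.1 3.4 1.2
   vertex 3.2 4.5 1.7
   vertex 4.8 0.9 2.6
  endloop
 endfacet
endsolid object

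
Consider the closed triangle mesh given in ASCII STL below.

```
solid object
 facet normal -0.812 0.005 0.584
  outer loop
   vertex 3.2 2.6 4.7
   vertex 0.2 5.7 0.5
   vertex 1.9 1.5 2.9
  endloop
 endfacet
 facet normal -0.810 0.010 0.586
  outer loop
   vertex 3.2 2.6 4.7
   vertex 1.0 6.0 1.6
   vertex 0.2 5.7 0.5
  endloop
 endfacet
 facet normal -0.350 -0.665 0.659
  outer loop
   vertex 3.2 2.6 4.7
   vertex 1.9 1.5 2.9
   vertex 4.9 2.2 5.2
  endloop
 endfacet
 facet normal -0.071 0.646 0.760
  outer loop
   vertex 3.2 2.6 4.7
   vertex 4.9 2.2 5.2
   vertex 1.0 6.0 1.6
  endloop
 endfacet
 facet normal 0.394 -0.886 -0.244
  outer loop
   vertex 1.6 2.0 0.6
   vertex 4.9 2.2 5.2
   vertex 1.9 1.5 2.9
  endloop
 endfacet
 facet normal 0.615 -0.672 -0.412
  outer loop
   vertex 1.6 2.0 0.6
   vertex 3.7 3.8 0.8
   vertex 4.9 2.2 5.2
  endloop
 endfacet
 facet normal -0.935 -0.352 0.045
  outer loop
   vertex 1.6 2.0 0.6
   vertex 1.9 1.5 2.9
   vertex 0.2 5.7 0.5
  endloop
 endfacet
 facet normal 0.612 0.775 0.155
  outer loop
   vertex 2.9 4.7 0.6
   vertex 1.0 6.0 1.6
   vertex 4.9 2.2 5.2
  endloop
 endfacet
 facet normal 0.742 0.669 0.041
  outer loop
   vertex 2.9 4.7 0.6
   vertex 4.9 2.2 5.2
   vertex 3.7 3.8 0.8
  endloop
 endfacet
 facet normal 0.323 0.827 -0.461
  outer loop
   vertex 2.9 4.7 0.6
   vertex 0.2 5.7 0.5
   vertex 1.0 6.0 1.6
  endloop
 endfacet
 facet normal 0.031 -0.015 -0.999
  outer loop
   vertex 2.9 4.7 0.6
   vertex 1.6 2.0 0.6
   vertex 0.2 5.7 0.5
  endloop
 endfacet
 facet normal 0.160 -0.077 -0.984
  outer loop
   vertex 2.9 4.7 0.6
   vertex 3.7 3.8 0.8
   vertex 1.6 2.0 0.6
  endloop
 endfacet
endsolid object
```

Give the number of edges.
18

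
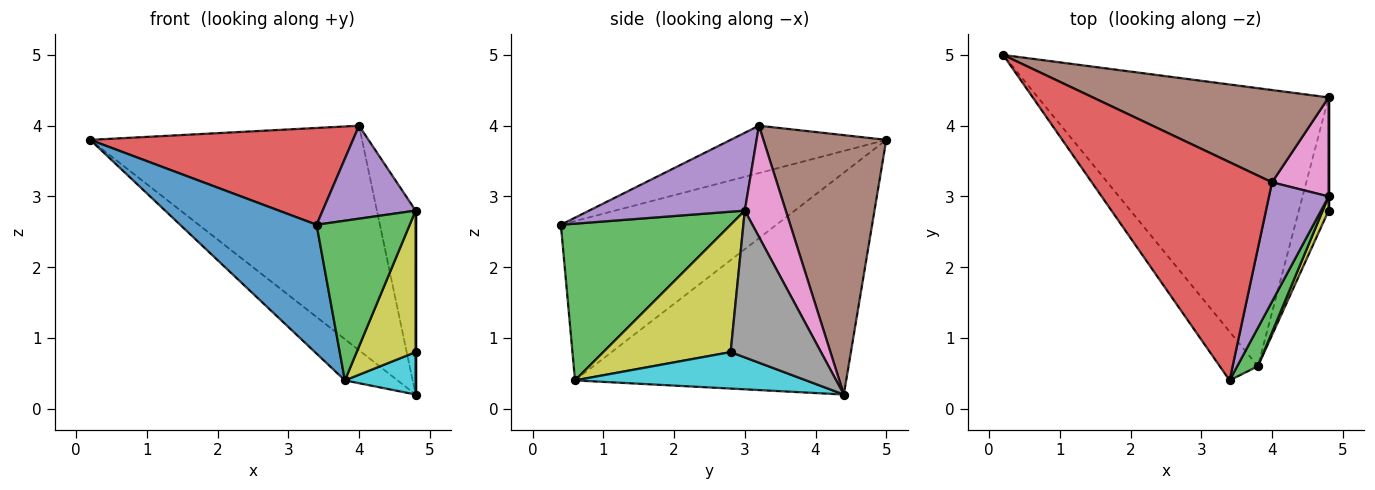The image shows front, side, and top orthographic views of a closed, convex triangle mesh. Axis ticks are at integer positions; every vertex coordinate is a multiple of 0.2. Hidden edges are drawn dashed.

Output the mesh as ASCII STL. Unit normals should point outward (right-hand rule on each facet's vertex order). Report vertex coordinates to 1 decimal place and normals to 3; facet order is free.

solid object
 facet normal -0.828 -0.524 -0.198
  outer loop
   vertex 3.8 0.6 0.4
   vertex 3.4 0.4 2.6
   vertex 0.2 5.0 3.8
  endloop
 endfacet
 facet normal -0.603 0.117 -0.789
  outer loop
   vertex 3.8 0.6 0.4
   vertex 0.2 5.0 3.8
   vertex 4.8 4.4 0.2
  endloop
 endfacet
 facet normal 0.871 -0.478 0.115
  outer loop
   vertex 3.8 0.6 0.4
   vertex 4.8 3.0 2.8
   vertex 3.4 0.4 2.6
  endloop
 endfacet
 facet normal -0.234 -0.394 0.889
  outer loop
   vertex 4.0 3.2 4.0
   vertex 0.2 5.0 3.8
   vertex 3.4 0.4 2.6
  endloop
 endfacet
 facet normal 0.717 -0.428 0.550
  outer loop
   vertex 4.0 3.2 4.0
   vertex 3.4 0.4 2.6
   vertex 4.8 3.0 2.8
  endloop
 endfacet
 facet normal 0.386 0.853 0.351
  outer loop
   vertex 4.0 3.2 4.0
   vertex 4.8 4.4 0.2
   vertex 0.2 5.0 3.8
  endloop
 endfacet
 facet normal 0.682 0.644 0.347
  outer loop
   vertex 4.0 3.2 4.0
   vertex 4.8 3.0 2.8
   vertex 4.8 4.4 0.2
  endloop
 endfacet
 facet normal 1.000 0.000 0.000
  outer loop
   vertex 4.8 2.8 0.8
   vertex 4.8 4.4 0.2
   vertex 4.8 3.0 2.8
  endloop
 endfacet
 facet normal 0.907 -0.420 0.042
  outer loop
   vertex 4.8 2.8 0.8
   vertex 4.8 3.0 2.8
   vertex 3.8 0.6 0.4
  endloop
 endfacet
 facet normal 0.754 -0.231 -0.615
  outer loop
   vertex 4.8 2.8 0.8
   vertex 3.8 0.6 0.4
   vertex 4.8 4.4 0.2
  endloop
 endfacet
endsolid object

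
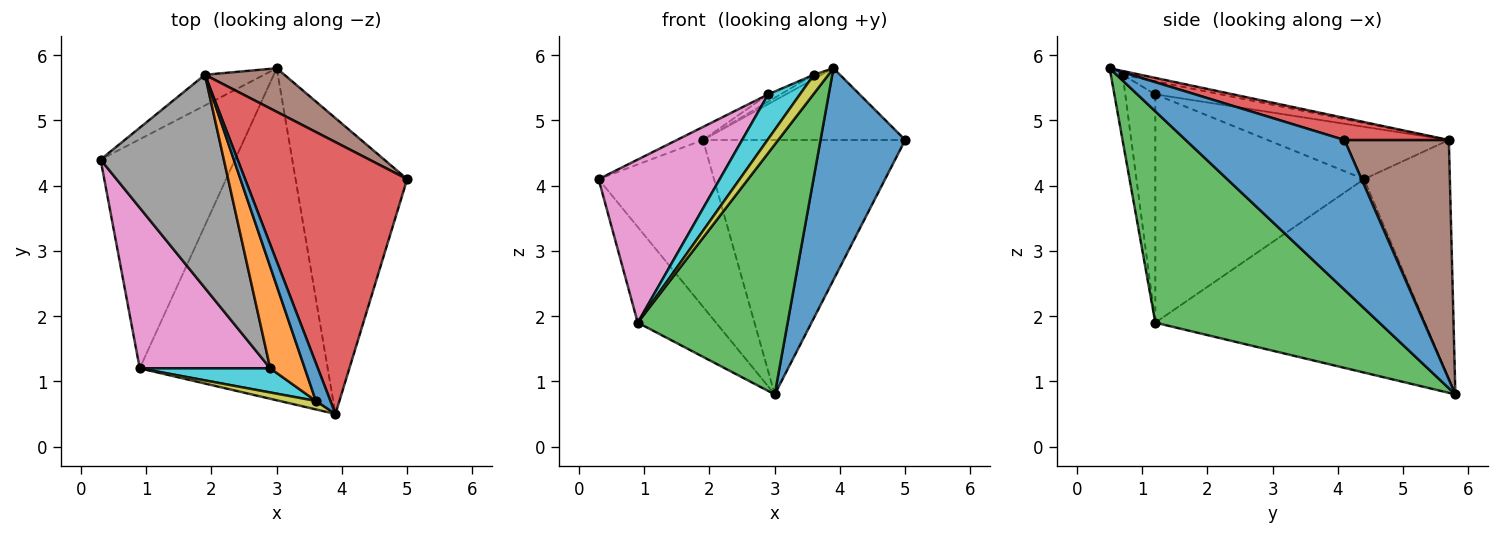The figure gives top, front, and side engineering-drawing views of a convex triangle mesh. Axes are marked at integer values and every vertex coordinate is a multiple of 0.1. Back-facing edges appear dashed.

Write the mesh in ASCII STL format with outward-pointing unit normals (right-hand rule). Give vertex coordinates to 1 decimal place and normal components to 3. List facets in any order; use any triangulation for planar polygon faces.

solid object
 facet normal 0.737 -0.393 -0.549
  outer loop
   vertex 3.0 5.8 0.8
   vertex 5.0 4.1 4.7
   vertex 3.9 0.5 5.8
  endloop
 endfacet
 facet normal -0.799 0.232 -0.555
  outer loop
   vertex 0.9 1.2 1.9
   vertex 0.3 4.4 4.1
   vertex 3.0 5.8 0.8
  endloop
 endfacet
 facet normal 0.668 -0.447 -0.594
  outer loop
   vertex 0.9 1.2 1.9
   vertex 3.0 5.8 0.8
   vertex 3.9 0.5 5.8
  endloop
 endfacet
 facet normal 0.131 0.253 0.959
  outer loop
   vertex 1.9 5.7 4.7
   vertex 3.9 0.5 5.8
   vertex 5.0 4.1 4.7
  endloop
 endfacet
 facet normal -0.590 0.794 -0.146
  outer loop
   vertex 1.9 5.7 4.7
   vertex 3.0 5.8 0.8
   vertex 0.3 4.4 4.1
  endloop
 endfacet
 facet normal 0.453 0.879 0.150
  outer loop
   vertex 1.9 5.7 4.7
   vertex 5.0 4.1 4.7
   vertex 3.0 5.8 0.8
  endloop
 endfacet
 facet normal -0.775 -0.450 0.443
  outer loop
   vertex 2.9 1.2 5.4
   vertex 0.3 4.4 4.1
   vertex 0.9 1.2 1.9
  endloop
 endfacet
 facet normal -0.390 0.056 0.919
  outer loop
   vertex 2.9 1.2 5.4
   vertex 1.9 5.7 4.7
   vertex 0.3 4.4 4.1
  endloop
 endfacet
 facet normal -0.597 -0.732 0.328
  outer loop
   vertex 3.6 0.7 5.7
   vertex 0.9 1.2 1.9
   vertex 3.9 0.5 5.8
  endloop
 endfacet
 facet normal -0.640 -0.676 0.366
  outer loop
   vertex 3.6 0.7 5.7
   vertex 2.9 1.2 5.4
   vertex 0.9 1.2 1.9
  endloop
 endfacet
 facet normal -0.249 0.108 0.962
  outer loop
   vertex 3.6 0.7 5.7
   vertex 3.9 0.5 5.8
   vertex 1.9 5.7 4.7
  endloop
 endfacet
 facet normal -0.352 0.067 0.934
  outer loop
   vertex 3.6 0.7 5.7
   vertex 1.9 5.7 4.7
   vertex 2.9 1.2 5.4
  endloop
 endfacet
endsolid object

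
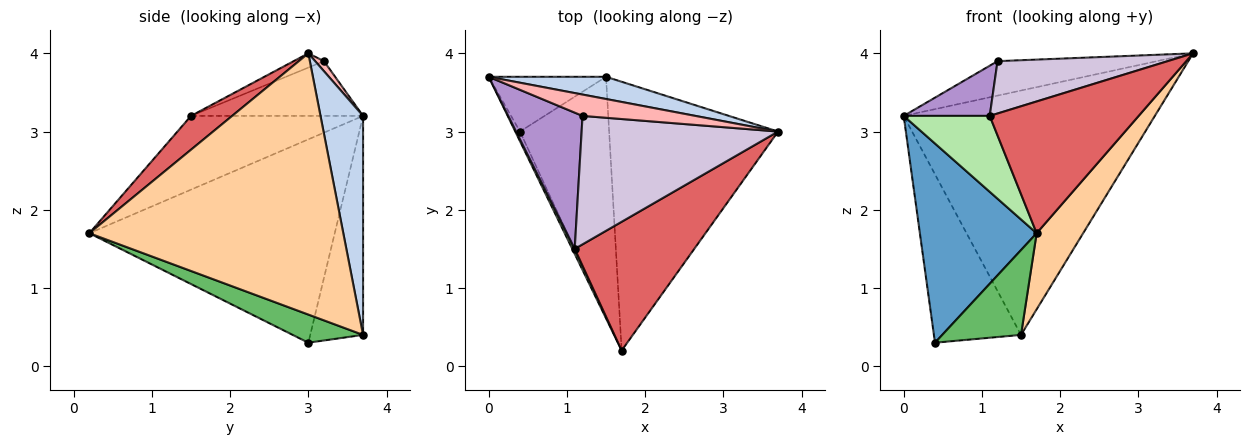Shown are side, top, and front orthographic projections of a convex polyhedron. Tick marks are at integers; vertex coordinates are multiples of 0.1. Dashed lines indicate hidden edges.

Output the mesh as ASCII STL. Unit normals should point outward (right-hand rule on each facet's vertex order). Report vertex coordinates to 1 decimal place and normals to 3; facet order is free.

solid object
 facet normal -0.903 -0.430 -0.021
  outer loop
   vertex 0.4 3.0 0.3
   vertex 1.7 0.2 1.7
   vertex 0.0 3.7 3.2
  endloop
 endfacet
 facet normal 0.166 0.982 0.089
  outer loop
   vertex 1.5 3.7 0.4
   vertex 0.0 3.7 3.2
   vertex 3.7 3.0 4.0
  endloop
 endfacet
 facet normal -0.500 0.824 -0.268
  outer loop
   vertex 1.5 3.7 0.4
   vertex 0.4 3.0 0.3
   vertex 0.0 3.7 3.2
  endloop
 endfacet
 facet normal 0.830 -0.152 -0.537
  outer loop
   vertex 1.5 3.7 0.4
   vertex 3.7 3.0 4.0
   vertex 1.7 0.2 1.7
  endloop
 endfacet
 facet normal 0.285 -0.319 -0.904
  outer loop
   vertex 1.5 3.7 0.4
   vertex 1.7 0.2 1.7
   vertex 0.4 3.0 0.3
  endloop
 endfacet
 facet normal -0.894 -0.447 0.030
  outer loop
   vertex 1.1 1.5 3.2
   vertex 0.0 3.7 3.2
   vertex 1.7 0.2 1.7
  endloop
 endfacet
 facet normal 0.194 -0.702 0.686
  outer loop
   vertex 1.1 1.5 3.2
   vertex 1.7 0.2 1.7
   vertex 3.7 3.0 4.0
  endloop
 endfacet
 facet normal 0.047 0.849 0.526
  outer loop
   vertex 1.2 3.2 3.9
   vertex 3.7 3.0 4.0
   vertex 0.0 3.7 3.2
  endloop
 endfacet
 facet normal -0.569 -0.284 0.772
  outer loop
   vertex 1.2 3.2 3.9
   vertex 0.0 3.7 3.2
   vertex 1.1 1.5 3.2
  endloop
 endfacet
 facet normal -0.067 -0.377 0.924
  outer loop
   vertex 1.2 3.2 3.9
   vertex 1.1 1.5 3.2
   vertex 3.7 3.0 4.0
  endloop
 endfacet
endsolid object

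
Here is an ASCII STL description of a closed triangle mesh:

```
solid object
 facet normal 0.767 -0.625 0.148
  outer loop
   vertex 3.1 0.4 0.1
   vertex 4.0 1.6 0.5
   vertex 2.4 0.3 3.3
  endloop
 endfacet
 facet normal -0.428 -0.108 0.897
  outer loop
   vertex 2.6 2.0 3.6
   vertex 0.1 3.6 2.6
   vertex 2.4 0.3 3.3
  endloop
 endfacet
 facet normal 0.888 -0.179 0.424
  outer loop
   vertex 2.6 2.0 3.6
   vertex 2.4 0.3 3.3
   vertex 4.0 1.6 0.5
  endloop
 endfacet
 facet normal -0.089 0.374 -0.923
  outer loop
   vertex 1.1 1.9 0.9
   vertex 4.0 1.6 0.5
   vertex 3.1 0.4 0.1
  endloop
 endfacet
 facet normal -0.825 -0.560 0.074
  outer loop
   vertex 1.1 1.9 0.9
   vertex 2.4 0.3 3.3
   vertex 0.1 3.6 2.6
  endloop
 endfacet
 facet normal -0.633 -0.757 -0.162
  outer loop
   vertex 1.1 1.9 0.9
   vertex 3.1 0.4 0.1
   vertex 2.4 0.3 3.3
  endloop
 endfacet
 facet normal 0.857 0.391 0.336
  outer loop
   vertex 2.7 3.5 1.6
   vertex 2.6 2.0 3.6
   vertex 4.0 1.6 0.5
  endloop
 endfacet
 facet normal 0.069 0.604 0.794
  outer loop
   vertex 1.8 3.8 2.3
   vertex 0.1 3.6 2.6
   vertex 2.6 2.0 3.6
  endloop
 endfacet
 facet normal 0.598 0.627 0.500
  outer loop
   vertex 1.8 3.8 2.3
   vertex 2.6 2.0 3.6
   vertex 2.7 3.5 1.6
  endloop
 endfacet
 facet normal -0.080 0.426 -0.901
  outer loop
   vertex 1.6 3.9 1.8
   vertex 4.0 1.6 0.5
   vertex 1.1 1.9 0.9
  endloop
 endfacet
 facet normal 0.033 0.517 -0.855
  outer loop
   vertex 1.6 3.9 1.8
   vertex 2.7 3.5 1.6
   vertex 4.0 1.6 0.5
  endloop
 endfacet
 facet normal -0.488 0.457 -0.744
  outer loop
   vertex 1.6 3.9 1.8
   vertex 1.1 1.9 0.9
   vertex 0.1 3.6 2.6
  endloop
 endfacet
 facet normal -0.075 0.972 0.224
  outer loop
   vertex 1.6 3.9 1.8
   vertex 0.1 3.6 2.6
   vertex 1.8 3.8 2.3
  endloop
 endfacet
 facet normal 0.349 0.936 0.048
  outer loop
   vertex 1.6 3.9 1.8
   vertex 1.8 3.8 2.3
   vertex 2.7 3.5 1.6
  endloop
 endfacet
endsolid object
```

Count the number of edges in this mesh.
21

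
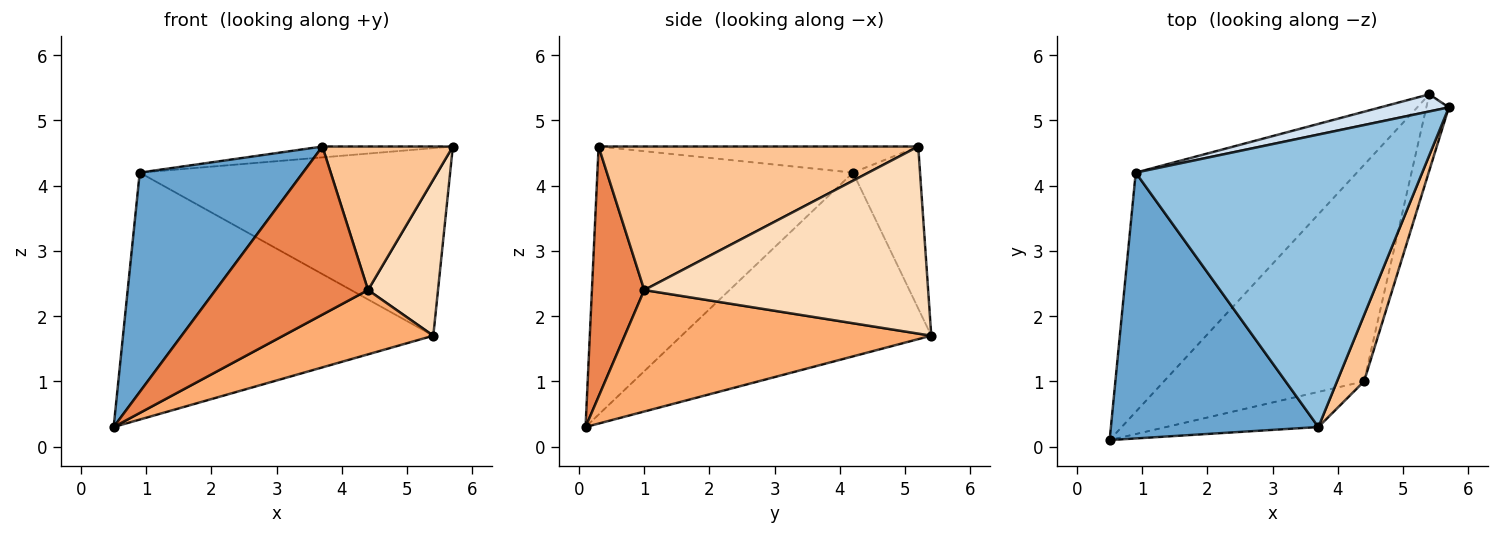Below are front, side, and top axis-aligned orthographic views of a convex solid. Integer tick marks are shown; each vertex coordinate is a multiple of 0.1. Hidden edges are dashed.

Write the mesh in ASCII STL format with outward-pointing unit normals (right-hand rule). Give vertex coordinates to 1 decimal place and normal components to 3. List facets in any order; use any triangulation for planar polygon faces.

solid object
 facet normal -0.706 -0.451 0.546
  outer loop
   vertex 0.9 4.2 4.2
   vertex 0.5 0.1 0.3
   vertex 3.7 0.3 4.6
  endloop
 endfacet
 facet normal -0.091 0.037 0.995
  outer loop
   vertex 0.9 4.2 4.2
   vertex 3.7 0.3 4.6
   vertex 5.7 5.2 4.6
  endloop
 endfacet
 facet normal -0.500 0.622 -0.602
  outer loop
   vertex 0.9 4.2 4.2
   vertex 5.4 5.4 1.7
   vertex 0.5 0.1 0.3
  endloop
 endfacet
 facet normal -0.210 0.974 0.089
  outer loop
   vertex 0.9 4.2 4.2
   vertex 5.7 5.2 4.6
   vertex 5.4 5.4 1.7
  endloop
 endfacet
 facet normal 0.319 -0.928 -0.194
  outer loop
   vertex 4.4 1.0 2.4
   vertex 3.7 0.3 4.6
   vertex 0.5 0.1 0.3
  endloop
 endfacet
 facet normal 0.503 -0.246 -0.829
  outer loop
   vertex 4.4 1.0 2.4
   vertex 0.5 0.1 0.3
   vertex 5.4 5.4 1.7
  endloop
 endfacet
 facet normal 0.912 -0.372 0.172
  outer loop
   vertex 4.4 1.0 2.4
   vertex 5.7 5.2 4.6
   vertex 3.7 0.3 4.6
  endloop
 endfacet
 facet normal 0.964 -0.238 -0.116
  outer loop
   vertex 4.4 1.0 2.4
   vertex 5.4 5.4 1.7
   vertex 5.7 5.2 4.6
  endloop
 endfacet
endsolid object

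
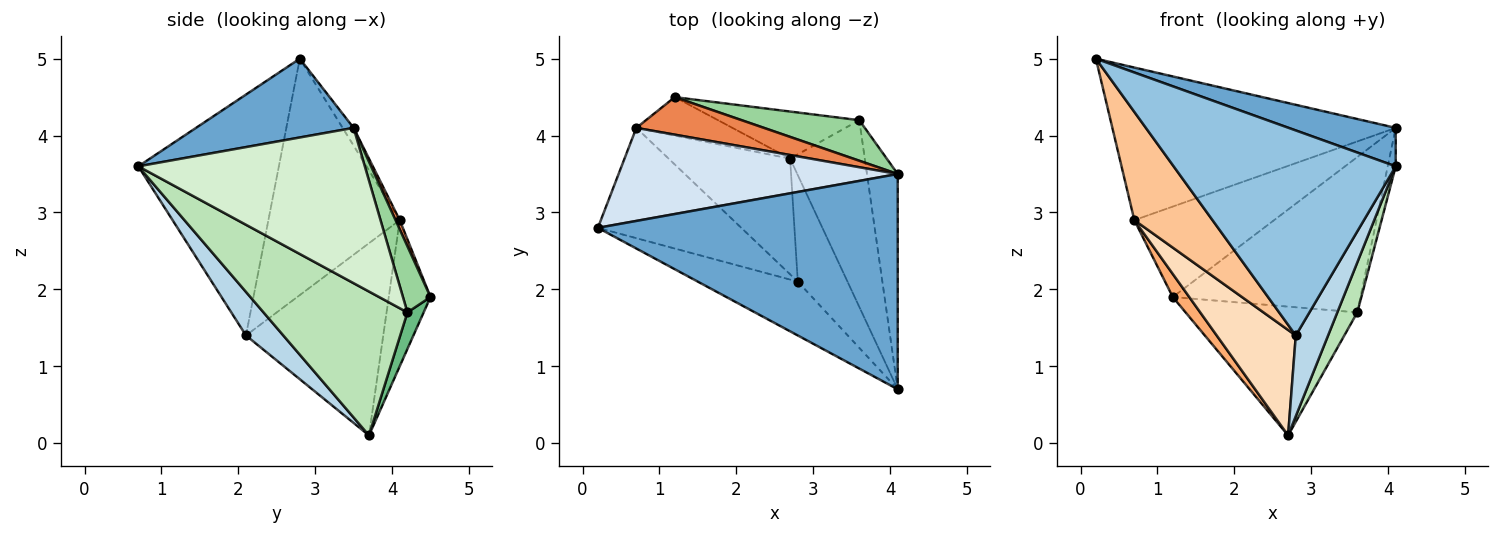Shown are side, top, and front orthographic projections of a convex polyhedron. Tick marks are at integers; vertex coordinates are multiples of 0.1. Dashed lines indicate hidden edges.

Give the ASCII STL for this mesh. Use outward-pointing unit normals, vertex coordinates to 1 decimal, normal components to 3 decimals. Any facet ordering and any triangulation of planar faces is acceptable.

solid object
 facet normal 0.250 -0.170 0.953
  outer loop
   vertex 4.1 3.5 4.1
   vertex 0.2 2.8 5.0
   vertex 4.1 0.7 3.6
  endloop
 endfacet
 facet normal -0.522 -0.825 -0.217
  outer loop
   vertex 2.8 2.1 1.4
   vertex 4.1 0.7 3.6
   vertex 0.2 2.8 5.0
  endloop
 endfacet
 facet normal 0.573 -0.495 -0.653
  outer loop
   vertex 2.8 2.1 1.4
   vertex 2.7 3.7 0.1
   vertex 4.1 0.7 3.6
  endloop
 endfacet
 facet normal -0.033 0.853 0.520
  outer loop
   vertex 0.7 4.1 2.9
   vertex 0.2 2.8 5.0
   vertex 4.1 3.5 4.1
  endloop
 endfacet
 facet normal 0.028 0.923 0.383
  outer loop
   vertex 0.7 4.1 2.9
   vertex 4.1 3.5 4.1
   vertex 1.2 4.5 1.9
  endloop
 endfacet
 facet normal -0.793 -0.313 -0.522
  outer loop
   vertex 0.7 4.1 2.9
   vertex 1.2 4.5 1.9
   vertex 2.7 3.7 0.1
  endloop
 endfacet
 facet normal -0.762 -0.454 -0.462
  outer loop
   vertex 0.7 4.1 2.9
   vertex 2.8 2.1 1.4
   vertex 0.2 2.8 5.0
  endloop
 endfacet
 facet normal -0.760 -0.438 -0.480
  outer loop
   vertex 0.7 4.1 2.9
   vertex 2.7 3.7 0.1
   vertex 2.8 2.1 1.4
  endloop
 endfacet
 facet normal 0.088 0.935 -0.342
  outer loop
   vertex 3.6 4.2 1.7
   vertex 2.7 3.7 0.1
   vertex 1.2 4.5 1.9
  endloop
 endfacet
 facet normal 0.141 0.958 0.250
  outer loop
   vertex 3.6 4.2 1.7
   vertex 1.2 4.5 1.9
   vertex 4.1 3.5 4.1
  endloop
 endfacet
 facet normal 0.881 -0.122 -0.457
  outer loop
   vertex 3.6 4.2 1.7
   vertex 4.1 0.7 3.6
   vertex 2.7 3.7 0.1
  endloop
 endfacet
 facet normal 0.980 0.035 -0.194
  outer loop
   vertex 3.6 4.2 1.7
   vertex 4.1 3.5 4.1
   vertex 4.1 0.7 3.6
  endloop
 endfacet
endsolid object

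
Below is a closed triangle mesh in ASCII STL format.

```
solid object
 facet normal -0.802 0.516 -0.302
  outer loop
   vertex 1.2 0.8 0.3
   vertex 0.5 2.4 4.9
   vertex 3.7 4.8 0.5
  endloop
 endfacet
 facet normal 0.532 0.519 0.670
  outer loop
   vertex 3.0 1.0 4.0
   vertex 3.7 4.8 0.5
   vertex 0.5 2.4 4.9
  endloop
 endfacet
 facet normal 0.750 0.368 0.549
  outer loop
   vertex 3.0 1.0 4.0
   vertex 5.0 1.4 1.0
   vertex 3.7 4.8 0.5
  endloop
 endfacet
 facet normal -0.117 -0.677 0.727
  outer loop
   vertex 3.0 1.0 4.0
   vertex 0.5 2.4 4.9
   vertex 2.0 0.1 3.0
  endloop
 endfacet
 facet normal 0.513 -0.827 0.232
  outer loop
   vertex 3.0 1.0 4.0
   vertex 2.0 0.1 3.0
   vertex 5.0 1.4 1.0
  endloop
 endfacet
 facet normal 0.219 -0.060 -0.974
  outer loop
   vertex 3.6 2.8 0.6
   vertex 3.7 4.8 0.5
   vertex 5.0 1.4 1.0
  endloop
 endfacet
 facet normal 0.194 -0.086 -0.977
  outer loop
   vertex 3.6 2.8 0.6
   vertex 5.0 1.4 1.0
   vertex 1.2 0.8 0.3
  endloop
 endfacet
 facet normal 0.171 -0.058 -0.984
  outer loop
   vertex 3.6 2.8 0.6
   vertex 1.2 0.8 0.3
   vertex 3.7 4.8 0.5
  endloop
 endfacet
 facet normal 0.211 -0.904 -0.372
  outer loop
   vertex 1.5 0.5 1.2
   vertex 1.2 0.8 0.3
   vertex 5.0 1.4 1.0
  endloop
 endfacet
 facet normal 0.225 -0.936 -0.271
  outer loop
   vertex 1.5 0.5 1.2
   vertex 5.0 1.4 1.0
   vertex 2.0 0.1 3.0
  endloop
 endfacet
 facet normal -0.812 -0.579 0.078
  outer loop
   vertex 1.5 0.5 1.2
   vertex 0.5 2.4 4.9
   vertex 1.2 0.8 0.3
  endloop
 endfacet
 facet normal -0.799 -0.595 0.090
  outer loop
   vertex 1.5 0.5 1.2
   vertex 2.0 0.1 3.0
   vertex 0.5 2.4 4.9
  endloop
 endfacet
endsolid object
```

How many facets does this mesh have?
12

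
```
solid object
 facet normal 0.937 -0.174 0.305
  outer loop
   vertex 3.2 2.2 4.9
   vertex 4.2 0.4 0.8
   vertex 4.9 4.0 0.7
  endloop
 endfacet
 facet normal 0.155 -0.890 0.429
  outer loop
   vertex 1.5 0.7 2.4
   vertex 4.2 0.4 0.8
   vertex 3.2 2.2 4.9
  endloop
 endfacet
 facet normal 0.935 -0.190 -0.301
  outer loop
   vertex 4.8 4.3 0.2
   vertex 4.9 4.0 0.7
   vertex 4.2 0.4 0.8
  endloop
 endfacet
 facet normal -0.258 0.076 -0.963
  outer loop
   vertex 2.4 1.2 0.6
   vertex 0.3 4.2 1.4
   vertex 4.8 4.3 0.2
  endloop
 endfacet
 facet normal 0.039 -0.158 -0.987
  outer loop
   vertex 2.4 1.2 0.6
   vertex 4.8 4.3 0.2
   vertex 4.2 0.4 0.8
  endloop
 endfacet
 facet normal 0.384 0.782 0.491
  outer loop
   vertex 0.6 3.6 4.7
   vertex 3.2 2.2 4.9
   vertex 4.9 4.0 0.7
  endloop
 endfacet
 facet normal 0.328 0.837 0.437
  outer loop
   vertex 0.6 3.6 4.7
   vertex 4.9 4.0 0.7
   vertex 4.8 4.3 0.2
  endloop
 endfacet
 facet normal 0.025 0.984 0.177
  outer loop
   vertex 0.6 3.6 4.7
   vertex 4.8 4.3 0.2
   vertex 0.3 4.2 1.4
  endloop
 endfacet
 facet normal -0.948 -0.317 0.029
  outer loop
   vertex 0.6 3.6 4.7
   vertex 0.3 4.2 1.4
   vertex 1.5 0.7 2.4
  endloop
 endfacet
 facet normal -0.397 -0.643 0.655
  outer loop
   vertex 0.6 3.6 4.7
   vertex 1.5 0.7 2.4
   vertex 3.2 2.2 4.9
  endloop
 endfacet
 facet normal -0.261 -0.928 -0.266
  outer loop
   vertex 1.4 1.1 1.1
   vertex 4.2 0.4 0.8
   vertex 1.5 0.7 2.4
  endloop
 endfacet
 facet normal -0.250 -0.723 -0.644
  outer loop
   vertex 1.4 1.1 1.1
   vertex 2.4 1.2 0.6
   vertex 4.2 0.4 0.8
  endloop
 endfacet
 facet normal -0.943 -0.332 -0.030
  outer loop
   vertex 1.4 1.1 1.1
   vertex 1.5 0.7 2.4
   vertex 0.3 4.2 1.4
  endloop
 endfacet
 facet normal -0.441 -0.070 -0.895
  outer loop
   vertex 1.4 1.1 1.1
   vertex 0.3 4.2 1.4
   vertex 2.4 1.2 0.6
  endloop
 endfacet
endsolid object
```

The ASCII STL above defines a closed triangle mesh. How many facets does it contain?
14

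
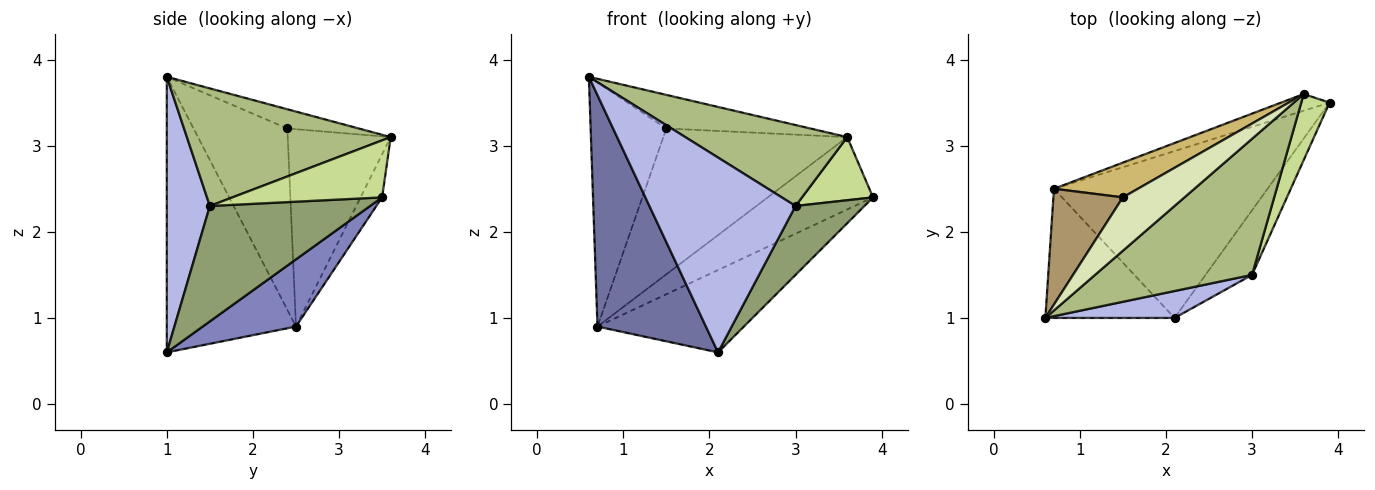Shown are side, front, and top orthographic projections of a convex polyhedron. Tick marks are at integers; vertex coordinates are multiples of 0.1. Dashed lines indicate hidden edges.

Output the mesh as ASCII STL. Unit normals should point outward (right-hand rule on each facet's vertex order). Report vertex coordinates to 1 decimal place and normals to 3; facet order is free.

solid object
 facet normal -0.721 -0.605 -0.338
  outer loop
   vertex 0.7 2.5 0.9
   vertex 2.1 1.0 0.6
   vertex 0.6 1.0 3.8
  endloop
 endfacet
 facet normal 0.271 0.426 -0.863
  outer loop
   vertex 0.7 2.5 0.9
   vertex 3.9 3.5 2.4
   vertex 2.1 1.0 0.6
  endloop
 endfacet
 facet normal -0.195 0.956 -0.220
  outer loop
   vertex 0.7 2.5 0.9
   vertex 3.6 3.6 3.1
   vertex 3.9 3.5 2.4
  endloop
 endfacet
 facet normal 0.280 -0.951 0.131
  outer loop
   vertex 3.0 1.5 2.3
   vertex 0.6 1.0 3.8
   vertex 2.1 1.0 0.6
  endloop
 endfacet
 facet normal 0.862 -0.370 -0.347
  outer loop
   vertex 3.0 1.5 2.3
   vertex 2.1 1.0 0.6
   vertex 3.9 3.5 2.4
  endloop
 endfacet
 facet normal 0.541 -0.430 0.723
  outer loop
   vertex 3.0 1.5 2.3
   vertex 3.6 3.6 3.1
   vertex 0.6 1.0 3.8
  endloop
 endfacet
 facet normal 0.824 -0.391 0.409
  outer loop
   vertex 3.0 1.5 2.3
   vertex 3.9 3.5 2.4
   vertex 3.6 3.6 3.1
  endloop
 endfacet
 facet normal -0.255 0.515 0.818
  outer loop
   vertex 1.5 2.4 3.2
   vertex 0.6 1.0 3.8
   vertex 3.6 3.6 3.1
  endloop
 endfacet
 facet normal -0.746 0.602 0.286
  outer loop
   vertex 1.5 2.4 3.2
   vertex 0.7 2.5 0.9
   vertex 0.6 1.0 3.8
  endloop
 endfacet
 facet normal -0.478 0.854 0.204
  outer loop
   vertex 1.5 2.4 3.2
   vertex 3.6 3.6 3.1
   vertex 0.7 2.5 0.9
  endloop
 endfacet
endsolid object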